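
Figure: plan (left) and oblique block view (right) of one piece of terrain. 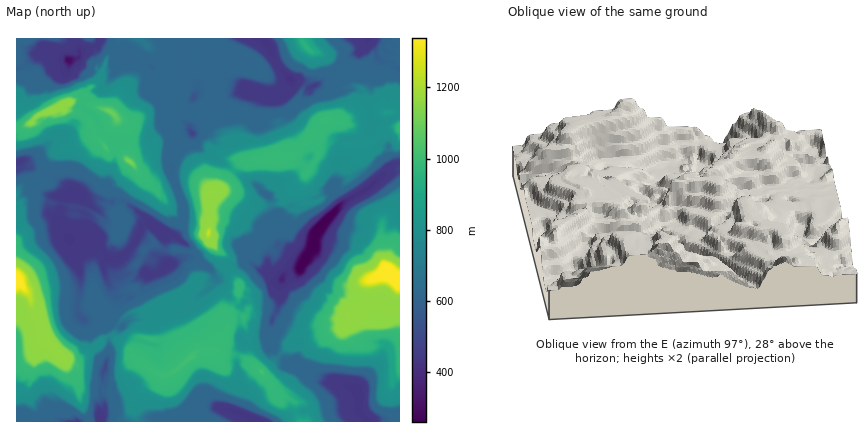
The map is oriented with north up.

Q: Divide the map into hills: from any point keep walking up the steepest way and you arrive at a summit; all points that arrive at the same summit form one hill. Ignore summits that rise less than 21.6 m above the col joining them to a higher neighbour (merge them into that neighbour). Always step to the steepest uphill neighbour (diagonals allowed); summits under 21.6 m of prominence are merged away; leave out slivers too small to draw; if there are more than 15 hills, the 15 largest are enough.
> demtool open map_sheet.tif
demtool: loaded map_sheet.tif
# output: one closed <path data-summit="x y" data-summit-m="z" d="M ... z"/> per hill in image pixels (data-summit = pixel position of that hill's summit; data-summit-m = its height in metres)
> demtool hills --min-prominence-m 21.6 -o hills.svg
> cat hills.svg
<path data-summit="386 268" data-summit-m="1339" d="M400 163l-8 3-26 24-26 15-21 23-7 22-12 18-10 3-7 5-3 8 1 14-3 10-11 22 0 16 19 17 48 20 20 5 5 6 0 18 9 10 32 0z"/><path data-summit="208 232" data-summit-m="1253" d="M372 131l-10 6-16 3-3 6 0 12-8 6 1 18-8 9-10 6-26 8-8 7-8 3-7-19-13-11-56-36-5-5-3-11-12 3-8 14-2 14 14 44-1 16-7 12 10 10-2 8-8 8-8 2-8 8-12 3-8 15-8 7-4 1-4-3-8 2-7 17 3 8 8 5 8-6 6-2 22 3 36-15 2-7 20-16 2-4-3-6 3 1 14-10 18-4-3-7 1-3 6 0 12 5 3 4 2 12 5 7 8 0 6-7 12-3 12-19 7-22 21-23 30-18 23-23-5-12 1-6-2-4-7-7z"/><path data-summit="16 278" data-summit-m="1337" d="M20 161l-3 1 1 6-2 2 0 252 84 0 0-8 5-6-5-20 9-34 0-18-9-15-6-2-10 1-5-4-2-10 4-18-1-16-17-48-14-10 1-12 3-6-9-3-5-5-6-18-9-4z"/><path data-summit="190 358" data-summit-m="1013" d="M216 279l-6 10-16 11-2 7-36 15-22-3-6 2-8 6-8-5-4-8-4 4-12-1-5 3 13 1 9 15 0 18-9 34 0 6 5 12-1 4-4 4 0 4 14 0 8 4 62 0 8-10 10-6 26 2 4-16 6-8-1-26 5-16 14 2 11-4 0-10 11-22 3-10 0-16-11 14-18 3-14 7-10-10z"/><path data-summit="284 158" data-summit-m="984" d="M368 38l-6 13-12 5-4 8-12 9-24 15-10-7-8 0-2 11-10 7-32-9-7 22-5 4-12 5-6 0-10-10-12 14-5 3 4 16 61 41 13 11 7 19 8-3 6-6 12-5 24-8 10-11-1-18 8-6 0-12 3-6 16-3 10-7-5-28 4-10 1-24 6-6 0-4-9-16z"/><path data-summit="64 104" data-summit-m="1161" d="M100 41l-2 5-18 5-1 5-7 4-4 0-14-11-10 0-28 21 0 92 4-1 4 5 6 1 10 7 12 0 14 11 4 7 2 0-4-10-1-28-8-18 7-3 13-13 6-8-2-10 4-6 7-5 8-2 15-19 2-6 5-4-8-3-1-5z"/><path data-summit="262 372" data-summit-m="1024" d="M266 341l-10 3-14-2-5 16 2 20-11 26 2 6 28 12 22 0 8-6 14-5 26-4 31-1 0-12-5-6-20-5-48-20-19-17z"/><path data-summit="112 112" data-summit-m="1098" d="M126 59l-7 5-13 22-6 4-10 3-7 9 0 6 14 10 3 14 12 13 6-4 6 2 24-3 13-12-1-12 4-2-2-10-15-10 4-8 1-18-8-5z"/><path data-summit="130 162" data-summit-m="1126" d="M162 127l-16 14-22 2-6-2-5 5 2 14-6 20-12 14-7 4 0 2 6-2 12 4 16-1 17 13 3-8 13-18 16-8-3-16 2-14 8-14 12-4-2-2-14 2z"/><path data-summit="306 46" data-summit-m="954" d="M368 38l-106 2 7 6 14 26 9 9 8 0 10 7 24-15 12-9 4-8 12-5 6-11z"/><path data-summit="106 148" data-summit-m="1023" d="M86 111l-20 22-7 3 8 18 1 28 3 8 17 9 6-2 14-15 7-26-2-10-13-14-3-14z"/><path data-summit="238 288" data-summit-m="976" d="M248 261l-18 4-12 9-4 0 10 16 14 16 14-7 18-3 11-14-7-3-8-7-6-2z"/><path data-summit="144 250" data-summit-m="602" d="M150 223l-8 3-3 10-9 14-8 6-8 4 3 12 3 4 10-3 24 2 12-9 1-2-3-6 1-20z"/><path data-summit="388 112" data-summit-m="851" d="M382 61l0 9-2 4-5 0 1-11-4 5-1 24-4 16 5 15 10 0 18-9 0-44-4-2-2-6z"/><path data-summit="138 38" data-summit-m="707" d="M162 38l-62 0 0 2 10 7 5 5 1 5 28 6 8 5 6 9 4 1 5-12 0-10z"/>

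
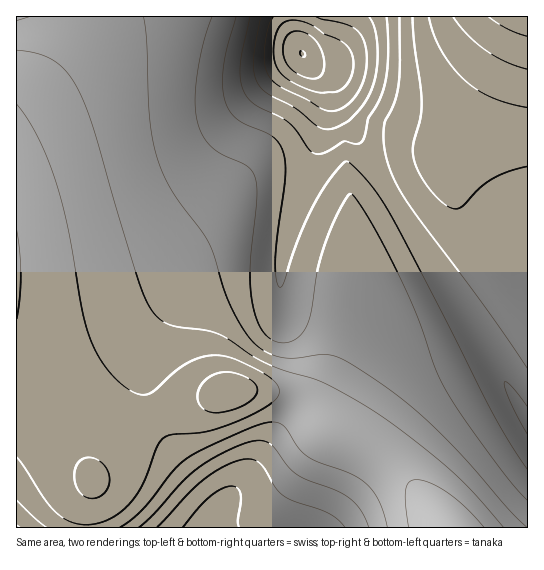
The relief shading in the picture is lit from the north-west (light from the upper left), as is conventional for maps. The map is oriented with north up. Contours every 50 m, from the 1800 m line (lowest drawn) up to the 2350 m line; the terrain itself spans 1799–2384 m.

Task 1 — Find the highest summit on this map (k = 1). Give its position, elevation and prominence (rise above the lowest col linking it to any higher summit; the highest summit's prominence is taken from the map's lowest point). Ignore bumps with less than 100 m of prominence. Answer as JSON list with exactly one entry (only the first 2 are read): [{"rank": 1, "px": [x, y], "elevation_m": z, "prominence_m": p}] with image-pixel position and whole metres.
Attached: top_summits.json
[{"rank": 1, "px": [229, 391], "elevation_m": 2384, "prominence_m": 585}]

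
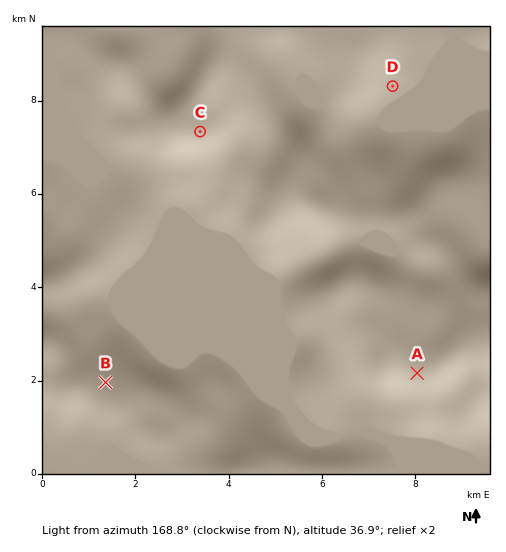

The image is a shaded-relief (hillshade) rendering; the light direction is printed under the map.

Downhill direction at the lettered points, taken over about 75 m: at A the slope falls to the S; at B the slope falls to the NE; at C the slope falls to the SE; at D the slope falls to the SE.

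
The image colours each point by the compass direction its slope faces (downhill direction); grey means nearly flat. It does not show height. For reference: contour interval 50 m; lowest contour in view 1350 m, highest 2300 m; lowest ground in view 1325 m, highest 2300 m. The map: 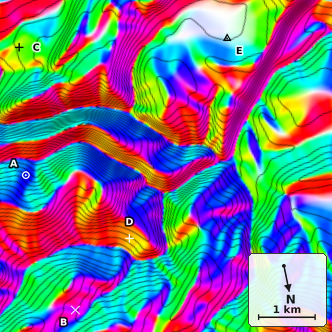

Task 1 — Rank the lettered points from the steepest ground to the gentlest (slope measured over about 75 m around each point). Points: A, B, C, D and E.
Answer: A D B C E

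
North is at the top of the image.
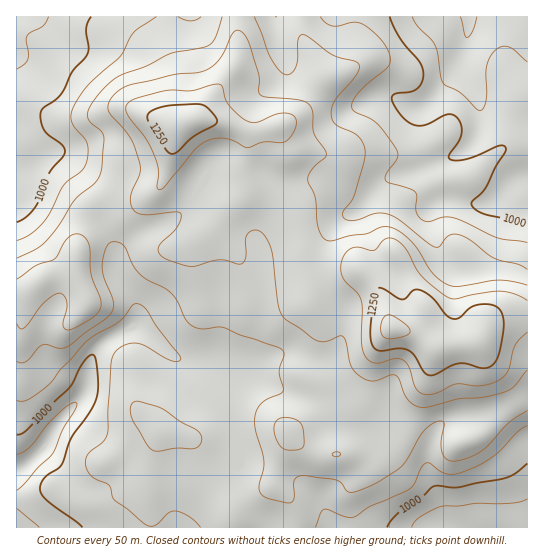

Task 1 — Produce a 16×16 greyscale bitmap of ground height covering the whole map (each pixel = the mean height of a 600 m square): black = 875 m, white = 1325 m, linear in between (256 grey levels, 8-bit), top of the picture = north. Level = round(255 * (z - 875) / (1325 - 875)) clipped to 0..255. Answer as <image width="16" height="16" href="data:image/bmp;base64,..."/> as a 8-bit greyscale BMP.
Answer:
<image width="16" height="16" href="data:image/bmp;base64,Qk02BQAAAAAAADYEAAAoAAAAEAAAABAAAAABAAgAAAAAAAABAAATCwAAEwsAAAABAAAAAAAAAAAAAAEBAQACAgIAAwMDAAQEBAAFBQUABgYGAAcHBwAICAgACQkJAAoKCgALCwsADAwMAA0NDQAODg4ADw8PABAQEAAREREAEhISABMTEwAUFBQAFRUVABYWFgAXFxcAGBgYABkZGQAaGhoAGxsbABwcHAAdHR0AHh4eAB8fHwAgICAAISEhACIiIgAjIyMAJCQkACUlJQAmJiYAJycnACgoKAApKSkAKioqACsrKwAsLCwALS0tAC4uLgAvLy8AMDAwADExMQAyMjIAMzMzADQ0NAA1NTUANjY2ADc3NwA4ODgAOTk5ADo6OgA7OzsAPDw8AD09PQA+Pj4APz8/AEBAQABBQUEAQkJCAENDQwBEREQARUVFAEZGRgBHR0cASEhIAElJSQBKSkoAS0tLAExMTABNTU0ATk5OAE9PTwBQUFAAUVFRAFJSUgBTU1MAVFRUAFVVVQBWVlYAV1dXAFhYWABZWVkAWlpaAFtbWwBcXFwAXV1dAF5eXgBfX18AYGBgAGFhYQBiYmIAY2NjAGRkZABlZWUAZmZmAGdnZwBoaGgAaWlpAGpqagBra2sAbGxsAG1tbQBubm4Ab29vAHBwcABxcXEAcnJyAHNzcwB0dHQAdXV1AHZ2dgB3d3cAeHh4AHl5eQB6enoAe3t7AHx8fAB9fX0Afn5+AH9/fwCAgIAAgYGBAIKCggCDg4MAhISEAIWFhQCGhoYAh4eHAIiIiACJiYkAioqKAIuLiwCMjIwAjY2NAI6OjgCPj48AkJCQAJGRkQCSkpIAk5OTAJSUlACVlZUAlpaWAJeXlwCYmJgAmZmZAJqamgCbm5sAnJycAJ2dnQCenp4An5+fAKCgoAChoaEAoqKiAKOjowCkpKQApaWlAKampgCnp6cAqKioAKmpqQCqqqoAq6urAKysrACtra0Arq6uAK+vrwCwsLAAsbGxALKysgCzs7MAtLS0ALW1tQC2trYAt7e3ALi4uAC5ubkAurq6ALu7uwC8vLwAvb29AL6+vgC/v78AwMDAAMHBwQDCwsIAw8PDAMTExADFxcUAxsbGAMfHxwDIyMgAycnJAMrKygDLy8sAzMzMAM3NzQDOzs4Az8/PANDQ0ADR0dEA0tLSANPT0wDU1NQA1dXVANbW1gDX19cA2NjYANnZ2QDa2toA29vbANzc3ADd3d0A3t7eAN/f3wDg4OAA4eHhAOLi4gDj4+MA5OTkAOXl5QDm5uYA5+fnAOjo6ADp6ekA6urqAOvr6wDs7OwA7e3tAO7u7gDv7+8A8PDwAPHx8QDy8vIA8/PzAPT09AD19fUA9vb2APf39wD4+PgA+fn5APr6+gD7+/sA/Pz8AP39/QD+/v4A////ADFHWGJnaHdyd2dnVjcnJCUxUGJtdHV0fIV+hXxiVEtBKT5jdIB+c3yal5KJe4WCXE0wUnqCeHGAl5GQjI+Ki4FsUEdzcWtsc4WTl5m3vbehgnRTZ2Rqb3eGlaXN3ObkvZmaimBpgYWNm6aq6ena4sqmo5lxfpCSl6StudHMqauqiKKQgJifnZukp7zBqIeEd1mEjJCYoaSgpJmKk3RsW0xAaIaZr5+lq6KXgmtgU0g3O010l76yp7GunYtrV0xJP0JVfqjZ3cW6uZV5YEtLOEA+Tn2qv8S6oZmRbU9BMyo6Lj1WdIeRppp+jH9mSSEiMCk2TF9sbouHdHFoWDIbFiQ="/>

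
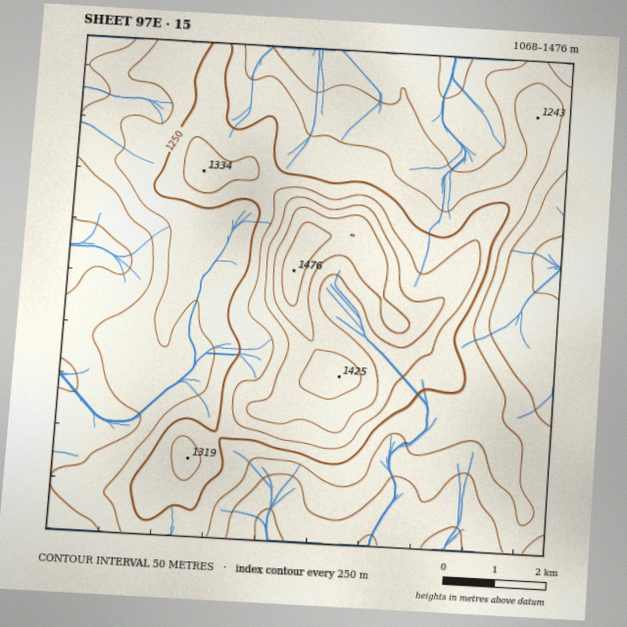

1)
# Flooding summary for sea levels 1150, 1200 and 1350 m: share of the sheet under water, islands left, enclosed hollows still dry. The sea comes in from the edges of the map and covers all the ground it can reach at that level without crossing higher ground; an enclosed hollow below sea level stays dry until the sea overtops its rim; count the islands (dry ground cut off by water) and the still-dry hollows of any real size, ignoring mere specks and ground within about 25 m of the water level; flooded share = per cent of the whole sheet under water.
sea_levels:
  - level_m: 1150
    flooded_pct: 24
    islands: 0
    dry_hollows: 0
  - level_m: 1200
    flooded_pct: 48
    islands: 0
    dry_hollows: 0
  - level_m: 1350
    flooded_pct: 90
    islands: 1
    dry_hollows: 0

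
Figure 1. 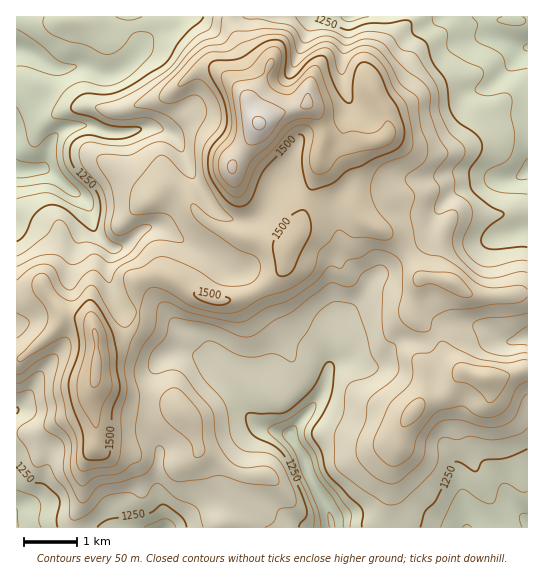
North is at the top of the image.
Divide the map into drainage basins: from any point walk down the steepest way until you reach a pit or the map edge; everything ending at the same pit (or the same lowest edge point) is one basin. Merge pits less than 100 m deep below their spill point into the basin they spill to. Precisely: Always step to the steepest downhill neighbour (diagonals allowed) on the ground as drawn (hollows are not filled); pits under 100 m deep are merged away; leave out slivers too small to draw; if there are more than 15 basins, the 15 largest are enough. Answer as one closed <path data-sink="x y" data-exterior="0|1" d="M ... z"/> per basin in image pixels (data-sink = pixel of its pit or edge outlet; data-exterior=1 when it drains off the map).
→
<path data-sink="17 170" data-exterior="1" d="M230 16l-214 1 1 342 4 0 25-20 11-12 6-11 26 4 4 6 5 15 16-1 11-4 7-6 5-11-2-37 18-7 16 1 22 16 16 7 26 1 25-9 23-20 7-24 9-13 7-27 13-34 2-19 4-12 0-15-6-13-10-11-5 4-24 6-17 10-5-4-7-13 0-7 10-10 9-20-13-5-11-13-12-22z"/><path data-sink="331 523" data-exterior="0" d="M321 151l-4 22-13 34-7 27-9 13-7 24-10 10-13 10-20 8-25 1-22-8-26-17-12 0-16 5-2 7 2 14 0 18-5 11-13 9-23 2 0 42 2 2 29 14 42 4 9 4 10 11 5 11 6 20 26 18 15 7-5 9-6 26-10 16 0 3 160 0 2-14 8-20 3-31 7-20 0-8 5-12 15-19 28-11 9-14 8-8-16-13-13-24-16-11-6-8 4-29 4-8-8-13-20-26-28-18-6-6-4-8-2-24-5-12-10-15z"/><path data-sink="527 47" data-exterior="1" d="M527 16l-296 0 0 9 17 32 11 10 9 2-9 20-10 10 3 14 7 10 19-10 24-6 5-4 10 11 6 13 0 15-3 8 18 6 14 23 3 12 0 16 4 8 6 6 28 18 15 18 14 22 12-2 13 3 18 12 10 4 31 0 22-3z"/><path data-sink="527 523" data-exterior="1" d="M527 369l-33 10-31-7-16 21-21 7-9 6-13 17-5 12 0 8-7 20-3 31-9 25 1 9 147-1z"/><path data-sink="163 527" data-exterior="1" d="M95 379l-4 15 0 8 5 20 0 23-13 24 0 30-10 19-1 9 146 1 11-19 6-26 5-9-15-7-26-18-6-20-5-11-10-11-9-4-36-3-18-5-17-10z"/><path data-sink="17 527" data-exterior="1" d="M71 316l-8 0-6 11-11 12-25 20-5 0 1 169 54 0 2-10 10-19 0-30 13-24 0-23-5-20 0-8 5-16 0-43-3-9-4-6z"/><path data-sink="527 337" data-exterior="1" d="M434 277l-11 0-3 2-7 27 0 9 6 8 16 11 13 24 11 11 19 7 16 3 34-10-1-76-21 3-31 0-10-4-14-11z"/>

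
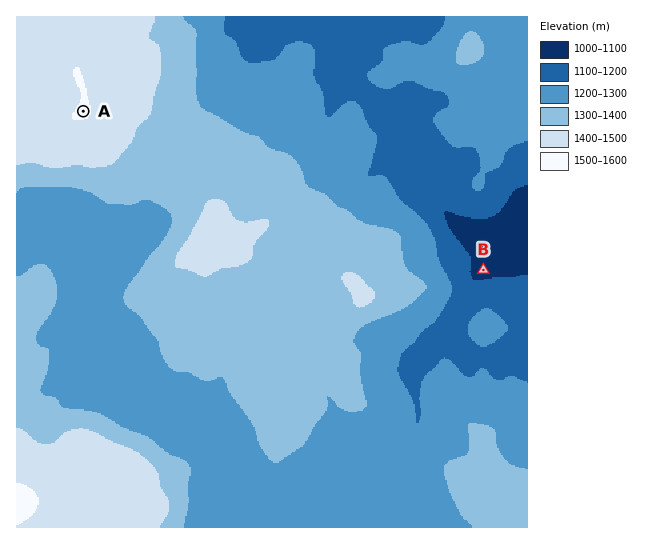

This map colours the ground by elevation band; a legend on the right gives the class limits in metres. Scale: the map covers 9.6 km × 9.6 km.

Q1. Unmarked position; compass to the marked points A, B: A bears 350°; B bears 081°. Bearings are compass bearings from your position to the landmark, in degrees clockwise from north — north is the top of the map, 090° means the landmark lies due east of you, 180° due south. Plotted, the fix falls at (121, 327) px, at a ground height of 1270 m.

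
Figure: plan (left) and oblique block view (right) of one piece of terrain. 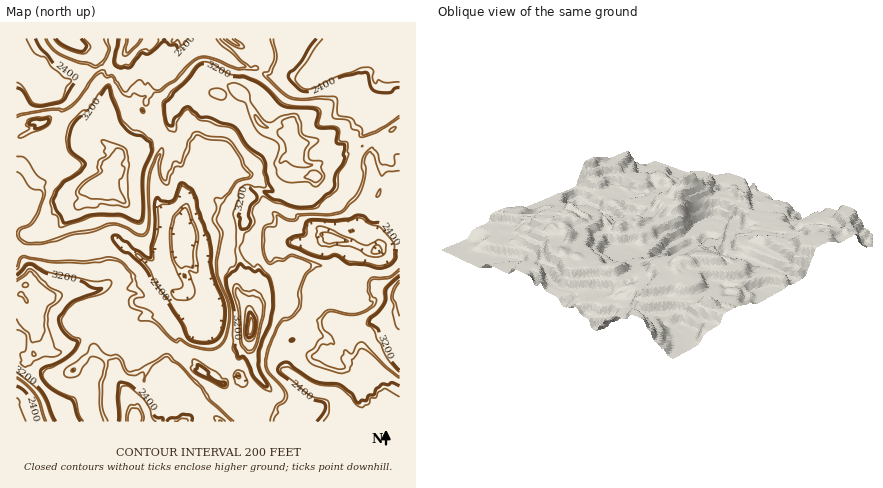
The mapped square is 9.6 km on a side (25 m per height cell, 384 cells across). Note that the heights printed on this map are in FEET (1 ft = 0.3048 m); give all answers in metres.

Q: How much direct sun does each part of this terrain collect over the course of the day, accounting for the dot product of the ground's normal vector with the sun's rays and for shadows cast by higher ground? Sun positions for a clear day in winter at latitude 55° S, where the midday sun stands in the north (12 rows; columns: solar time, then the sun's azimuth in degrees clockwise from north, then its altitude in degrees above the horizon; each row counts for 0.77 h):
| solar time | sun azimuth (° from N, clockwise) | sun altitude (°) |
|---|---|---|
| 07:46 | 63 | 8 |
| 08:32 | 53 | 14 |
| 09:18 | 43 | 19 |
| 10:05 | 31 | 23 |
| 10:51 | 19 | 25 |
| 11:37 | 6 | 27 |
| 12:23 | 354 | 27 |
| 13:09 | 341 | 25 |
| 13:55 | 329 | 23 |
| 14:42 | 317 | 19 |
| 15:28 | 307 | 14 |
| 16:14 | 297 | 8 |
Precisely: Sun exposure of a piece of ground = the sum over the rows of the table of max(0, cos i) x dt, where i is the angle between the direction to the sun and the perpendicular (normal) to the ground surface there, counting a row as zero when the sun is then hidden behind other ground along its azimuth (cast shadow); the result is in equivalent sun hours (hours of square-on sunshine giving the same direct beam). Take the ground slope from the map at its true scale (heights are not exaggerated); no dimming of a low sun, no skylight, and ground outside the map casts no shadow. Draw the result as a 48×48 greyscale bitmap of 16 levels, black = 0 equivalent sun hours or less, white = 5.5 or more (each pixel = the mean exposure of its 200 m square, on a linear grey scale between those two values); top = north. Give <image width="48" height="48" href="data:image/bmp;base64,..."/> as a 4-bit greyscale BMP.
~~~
<image width="48" height="48" href="data:image/bmp;base64,Qk32BAAAAAAAAHYAAAAoAAAAMAAAADAAAAABAAQAAAAAAIAEAAATCwAAEwsAABAAAAAAAAAAAAAAABEREQAiIiIAMzMzAERERABVVVUAZmZmAHd3dwCIiIgAmZmZAKqqqgC7u7sAzMzMAN3d3QDu7u4A////AGZlWIqYqoZGY2MTiIk3iIdXiIZGiIiIiGZmaIqIqIYTV3d2d1N4iIhneIh3d1V4iGZVibqIh4ZDSIiHdTeImIhTeJzYdTJGdzM1rtqIiHQzeIh3ZHd4iHaJitl1QnczNCI6yYmYh3A2eIh2NDNptjerqkEAFndiEhOKeMuYZmQ2Z4djIn2mVIzLgiVmVnd2QkeCJFWYhmQyRWU1i8mDRqp0E2QhFHd1InVGQiN5tTaHQSJIyod0J3djV0JGl2dTNpp1Z0RKczeIhyWImqd1I3Znd5qJdEQlaIh3mZZzSIiIiJqt/tx3RFVniIq6d0JliHdGmd6HiIiIiJzbqbuYY2VWZ3iXiHZ1iDSIi6iJiIiYisiId3mYh2VVd3ZGiIY2h1d3eXiHiIiM7piod2eYiXZSR3eYiIhnh3iHZFeIeImomYmXd2aHjIdlRXnd7u3ad4iHJjNXiIjNqJqId2Zmiph3hoiamIjLhoiId3MRR4hDiMq7h2VWvtmIiXiJmIdHh4iL6piadHi8i6ZGh1RrzKmIh3iIiId4q8m8ms393Ih4m4iId1aKmZqIhmeIiInM7v7e/tuZmYnJuYiWp2fLrM2IiDZ4iIm8z8/rzMzcua2rp4m7h3is3cy5iZeJnN7/6s/+zNzN7/u2J3h2Z4mIuZre7//97bzMmnVEZ3iIiatUh3dndnmJiJiJztqrqrhXeDIiAkVnd3NVZXdndmmHaIeIVGmohkVCRpiIdBABIxISR3ZmVGeIVoZ3VEMAJXdkOM6odRIzIAAjeHVVRWWHVXE1RBAAETMReInIZVQQAAA1iHU0VpmHmncxIAAAEgFniIioZoZDRUWIiEUiV4qKlmYzEAFFNGeIiIiKiIl0ERWIhBJEaHuZdEMSV2Q2dEd3iIdYqYc0VoqIhndDWJrYi2d3iIhDd0aHiIVonJrZh4iIdTczeIic7bd3ZkNneHZ4iGhEm+y+uIiIZEZniIiK23d1dlZ3d4d3d1Zpd4q4mGh3U2VHeIh3RXh4VIyYRollImSJd2RYu5eIVHU2eHd2ZleERsuIdodVV1d2h1N4i7qIdGh1eHdkUziamHiIiIUndniIh3iIieuZqGiGZlQ0RYh3iFaJ2YdHh2V3d5iYmZm92IiFIQElWHVGe9qIiZy4iJciZ6mYiIzbh2N3NWQjd0aaiYvuqdrep5qqeK25iJyYl2VWQhI3hp3KqoiLzbmJzf//zKvKiKiKl3cyJFiIibmc6pmIu5iIi5r//tucmbiXqJlzeIiIeoiv//2YiJmIiJyZrKupyaurmbyIiHZ2aInc////mIiJmcqIiLnJvKzKvtzIiKqHqa3cnf6pmIi9y7iHdomcnMm8qa7cmJmtvu24yordqZmp3od2UzZ53aiJmIjcqZzv/KR4VXiK7+yamXd1M0IRN725mIid3e7rdXdnZGiIib7JiIdTQhE2ZXmrqIip7/tjaIh4h1eIiImYiIZEMhI3iGet7Jm5iHUpuImoiFV4iIiIiIZmU3nJmoeMmau8mYS0aImYiHRoiIiIiA=="/>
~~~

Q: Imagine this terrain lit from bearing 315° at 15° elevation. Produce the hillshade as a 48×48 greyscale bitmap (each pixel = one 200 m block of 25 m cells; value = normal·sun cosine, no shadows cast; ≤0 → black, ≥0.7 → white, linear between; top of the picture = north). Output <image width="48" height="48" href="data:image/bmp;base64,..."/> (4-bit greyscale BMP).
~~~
<image width="48" height="48" href="data:image/bmp;base64,Qk32BAAAAAAAAHYAAAAoAAAAMAAAADAAAAABAAQAAAAAAIAEAAATCwAAEwsAABAAAAAAAAAAAAAAABEREQAiIiIAMzMzAERERABVVVUAZmZmAHd3dwCIiIgAmZmZAKqqqgC7u7sAzMzMAN3d3QDu7u4A////AImZiFQkMgAHplEDdoY4ZVEEVlICVVRWZXmZhzM0IxAGh1QzVldWZVICVWURVTJFZXiZmGNDEhEkZ2VVVlVmZmQARohTVkAEVGZnlnZTEhBFZmZlZmRWdkQxJmd0VWMANVNWZ3djAiA0VWZmVFU1hzQ0VUMiNFUwEkQTRXl1AVITRWZlREUjiEJFVVMhFFVUMBMgABimEGYgAlVXdVZSZSITVEMzEUVVVGQhAAB5QEZjABVXh2ZjRAAyNmVDISVWWIgzMQAWcyVlURNnqqh2IABFZ5l2QQNXaIhTVUADVUVmZViIrO66YAAWdpynYxJXhndBRWVEVmZmZVd2it/tkAAEVmiYZUR3dmVBI1ZmZmZmZVVEVo79wAACVWh2ZVZXdUUwAUVVZmZWZlRDZmz+1QAAFWmneIqWdlZAAAVVVVZmZVRFZmvtyAAAAFjLib38h1ZQAAA1VVRFZkVXZmrMqCAEEEZ5mIvfyFZVERAAJFQjVUNodnmrp2AVMTZmZmiM3GZmVVVDIkMjREQ3dpmqiHIlMDZmZmma/8hWiZh3hUMkNEVFd5rJZ2QmQAVVVmnb//2HiJmHd2VDQ1R4iKvbeGZWYQNVVmes7/+puqmpmXVVJFRpmrurh3mZdzNmaZmb3bypmqmquodFEjNKmsyIdjasuJiqd5mrzWVERWZmd3ZkADJJqryGVSJ3qHisqGRJu2MAACRFVFZCEBFIuqyWNBJSE1RYh3UjephDIAAAEyMwAABIqZmXEgBFEAEUVVVEWM2mZAAAAAIAAAA4mJeIMBASIAAAATQ0ZnrYdjAAAAEgABAHmKmJYjACAAAAAANDZmbLhmQQAAAwAAAFmJuaYDQREAAAABNVVmaduGdBEiIwAAAFiIy6gAMzMhADMAVUVWVr23lzIzIwATAEd2rctkZEVVMAQgJlVXZnvbrJUzIwAyIDZma+2Yl0REEgFQBWVWZWe93NpSIwBSA0VmZr2qiGVVIABTBFNDZmVoy6yDEwBGAFVVZniJl1RXZBAzFFIkRmZVWYu0EyAIIBVVVnZmqXQlZVACBWMlVVZnVWjKM1AHUARVVmdVeZchVlITAnQkVVZ4dmaJdWMEYwJDNWZVVodRNVU0U1VFQ1aKhmZneGVFRAAyI3ZlVnVVViRmmoVYYQR7p2ZlVodmJEEiEldlZ3Q1eXNFa9t7yjJqynZTRnZ3EFMjMkZ2arczFpllVp383uqqvLZTNWeJQCUzRVdmaLuXMSaGZWeni+7d2tlERlebkhRVVVVmVovLpjJmZmZjVpvc3L1Dd3isx1ZmVVRVVXi9ynRWZndjRWacvbyCeYe9/YZmZ3VmVVeL3JZWVoqnVmZYm9mVWYZ779dmeal1RUNXrdqHRGimZlVVZql4h3ZWrvx3eLuVE0EEZ6zLdFZ2ZWVCIiI2q4ZVav/Ih5mGAEIBVWeKplVmZVUzACAAjsl1Z63Zh3ZVIDUQNVVmdmVWZlUhECMAHey3eIeIZndlMkVABGVWZlVYZoUwATMgCevYerdnRKhlI1VSAlZWZlVQ=="/>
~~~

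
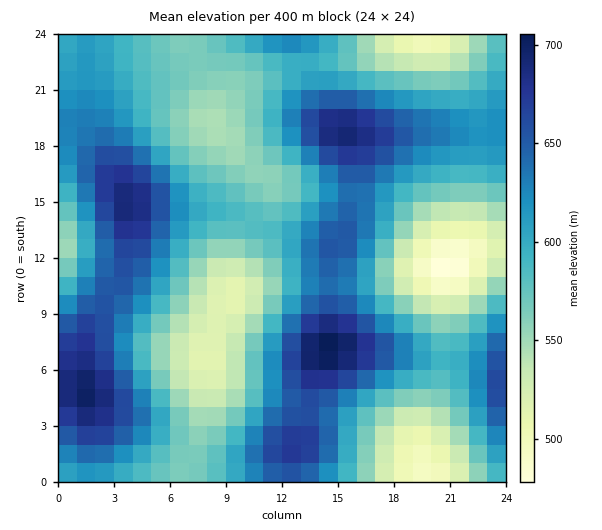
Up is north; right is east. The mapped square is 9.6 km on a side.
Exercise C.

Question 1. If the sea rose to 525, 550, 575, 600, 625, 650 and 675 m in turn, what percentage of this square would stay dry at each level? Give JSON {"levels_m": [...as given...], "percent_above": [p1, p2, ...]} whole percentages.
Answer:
{"levels_m": [525, 550, 575, 600, 625, 650, 675], "percent_above": [91, 82, 66, 48, 32, 18, 6]}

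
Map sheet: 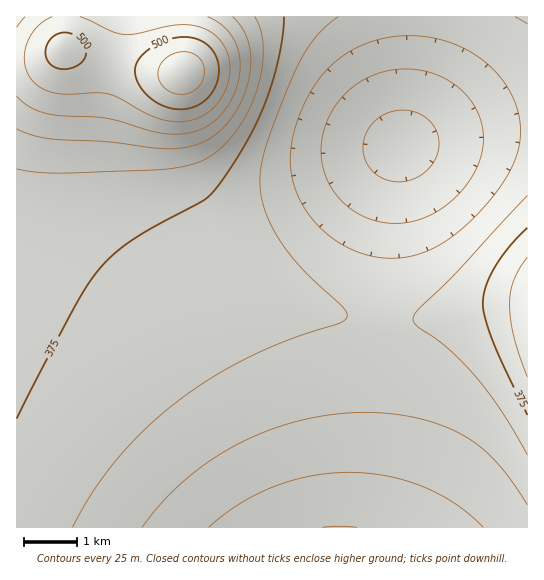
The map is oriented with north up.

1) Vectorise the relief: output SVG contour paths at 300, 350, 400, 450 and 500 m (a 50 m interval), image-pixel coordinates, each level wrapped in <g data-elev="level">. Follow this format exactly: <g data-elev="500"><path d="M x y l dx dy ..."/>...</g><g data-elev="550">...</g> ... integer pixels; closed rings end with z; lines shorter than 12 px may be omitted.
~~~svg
<g data-elev="300"><path d="M209 527l30-23 35-17 37-11 38-4 38 4 36 11 32 17 15 11 13 12"/><path d="M391 223l-16-2-14-6-14-9-11-12-8-13-5-15-2-15 2-16 5-16 8-14 10-12 13-11 15-7 16-5 17-1 16 2 14 4 13 6 11 9 10 11 7 12 4 12 1 13-1 13-4 15-8 13-10 14-13 11-13 9-13 6-15 4z"/></g><g data-elev="350"><path d="M73 527l19-34 25-34 29-31 32-27 35-24 36-20 42-18 48-16 8-5 0-5-4-6-40-37-23-29-15-30-4-14-1-14 1-17 5-21 29-75 10-17 9-14 11-11 13-11"/><path d="M527 196l-72 78-37 36-5 9 2 4 3 4 19 12 16 14 24 25 25 34 25 43"/><path d="M515 17l12 7"/></g><g data-elev="400"><path d="M527 257l-8 12-5 12-4 12 0 12 4 32 13 40"/><path d="M17 169l18 3 22 1 101-3 31-5 21-9 15-11 13-16 11-19 8-20 5-21 1-20-2-18-6-14"/></g><g data-elev="450"><path d="M17 96l14 12 20 6 55 4 44 13 17 3 18 0 16-5 14-9 13-14 8-17 4-20-1-18-6-14-11-12-14-8"/><path d="M25 17l-8 10"/></g><g data-elev="500"><path d="M173 109l13 0 13-5 11-9 7-12 2-13-3-13-7-11-12-7-16-2-19 5-17 11-9 12-1 6 1 7 8 13 13 12z"/><path d="M59 69l8 0 8-2 7-5 3-5 1-7-3-7-5-6-7-3-8-1-6 1-7 5-3 7-1 8 2 7 5 5z"/></g>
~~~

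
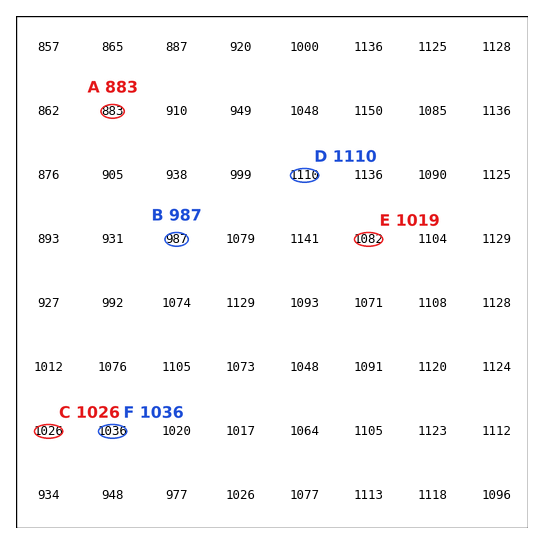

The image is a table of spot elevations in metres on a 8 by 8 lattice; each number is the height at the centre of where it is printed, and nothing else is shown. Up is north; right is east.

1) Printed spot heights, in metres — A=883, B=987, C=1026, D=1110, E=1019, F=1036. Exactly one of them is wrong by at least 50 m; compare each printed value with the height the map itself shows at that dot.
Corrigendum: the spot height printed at E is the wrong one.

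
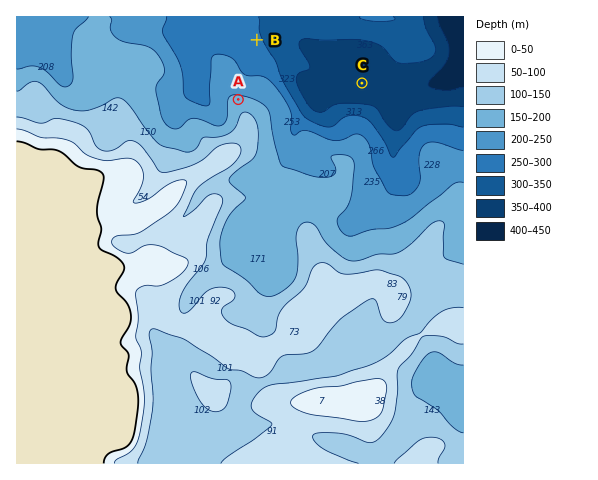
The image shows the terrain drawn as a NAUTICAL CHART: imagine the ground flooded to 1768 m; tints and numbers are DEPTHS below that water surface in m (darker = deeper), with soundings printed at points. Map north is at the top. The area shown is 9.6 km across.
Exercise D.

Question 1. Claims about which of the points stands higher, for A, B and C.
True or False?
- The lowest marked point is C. True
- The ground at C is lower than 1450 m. True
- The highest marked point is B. False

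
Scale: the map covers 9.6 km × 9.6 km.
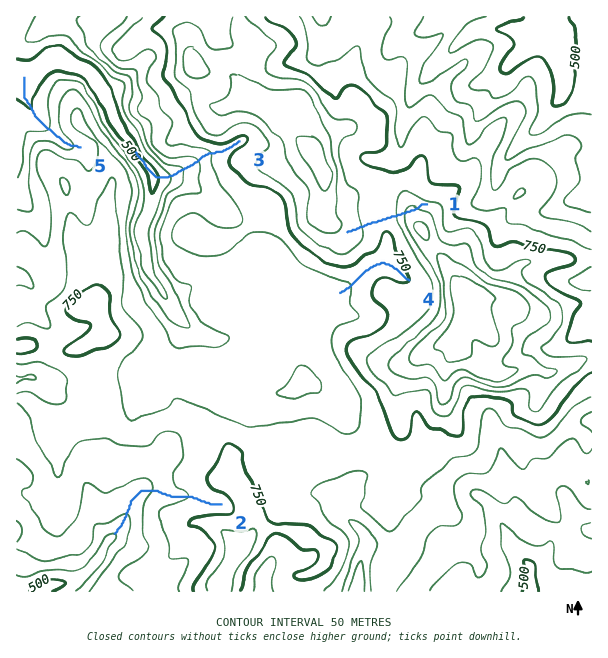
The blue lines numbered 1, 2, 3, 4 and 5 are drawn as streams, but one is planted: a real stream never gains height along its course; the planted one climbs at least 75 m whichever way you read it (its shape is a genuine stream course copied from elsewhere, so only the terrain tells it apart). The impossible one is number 1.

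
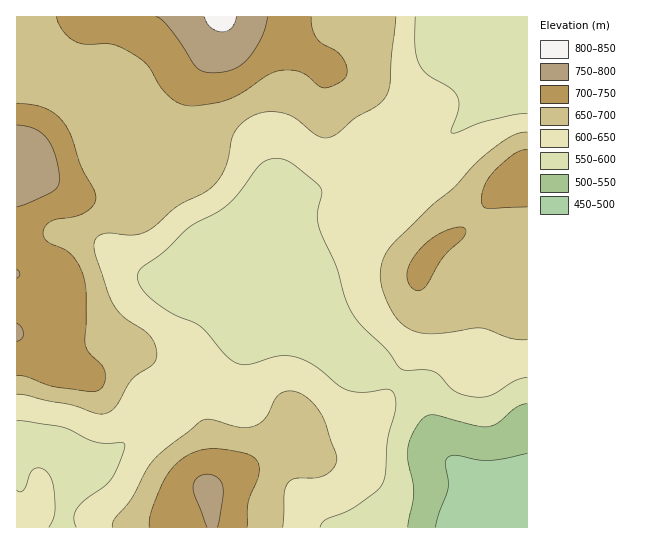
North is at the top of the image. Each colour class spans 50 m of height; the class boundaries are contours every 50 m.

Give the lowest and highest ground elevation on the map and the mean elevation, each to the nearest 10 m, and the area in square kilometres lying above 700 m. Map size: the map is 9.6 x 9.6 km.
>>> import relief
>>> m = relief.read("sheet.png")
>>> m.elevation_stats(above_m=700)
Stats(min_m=480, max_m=810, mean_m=640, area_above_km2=15.5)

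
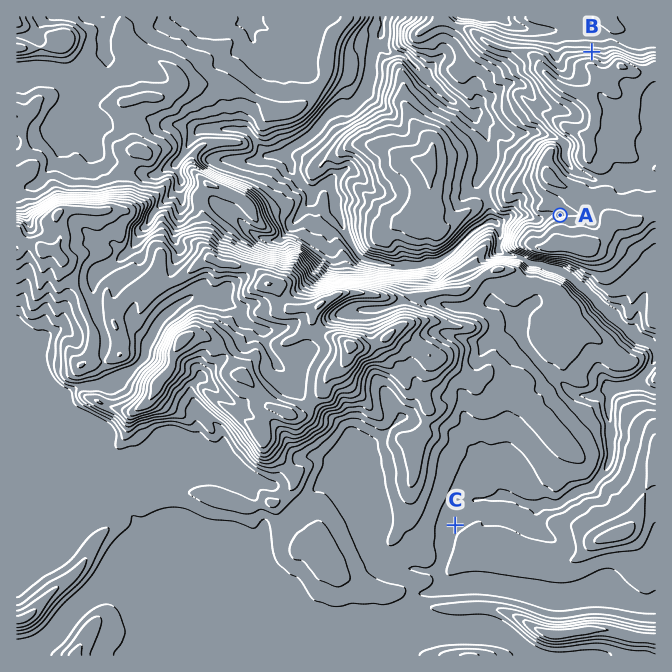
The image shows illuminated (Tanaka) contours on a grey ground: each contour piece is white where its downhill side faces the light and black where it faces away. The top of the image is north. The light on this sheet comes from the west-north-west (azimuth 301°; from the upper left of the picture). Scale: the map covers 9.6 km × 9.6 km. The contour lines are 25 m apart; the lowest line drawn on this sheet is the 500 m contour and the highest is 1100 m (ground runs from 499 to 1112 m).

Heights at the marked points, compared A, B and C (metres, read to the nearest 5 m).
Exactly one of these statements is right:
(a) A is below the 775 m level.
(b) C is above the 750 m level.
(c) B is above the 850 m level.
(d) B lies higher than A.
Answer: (b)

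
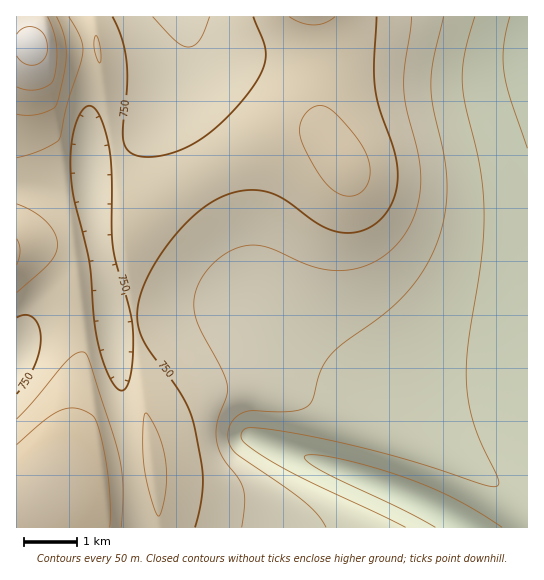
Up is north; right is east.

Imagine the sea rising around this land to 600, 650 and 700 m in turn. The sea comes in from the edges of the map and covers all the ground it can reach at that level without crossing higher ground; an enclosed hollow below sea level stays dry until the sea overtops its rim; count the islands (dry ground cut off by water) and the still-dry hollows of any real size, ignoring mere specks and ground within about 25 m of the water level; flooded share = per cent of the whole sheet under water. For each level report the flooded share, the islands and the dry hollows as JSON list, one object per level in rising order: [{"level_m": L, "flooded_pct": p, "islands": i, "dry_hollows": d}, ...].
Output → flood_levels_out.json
[{"level_m": 600, "flooded_pct": 15, "islands": 0, "dry_hollows": 0}, {"level_m": 650, "flooded_pct": 30, "islands": 0, "dry_hollows": 0}, {"level_m": 700, "flooded_pct": 43, "islands": 0, "dry_hollows": 0}]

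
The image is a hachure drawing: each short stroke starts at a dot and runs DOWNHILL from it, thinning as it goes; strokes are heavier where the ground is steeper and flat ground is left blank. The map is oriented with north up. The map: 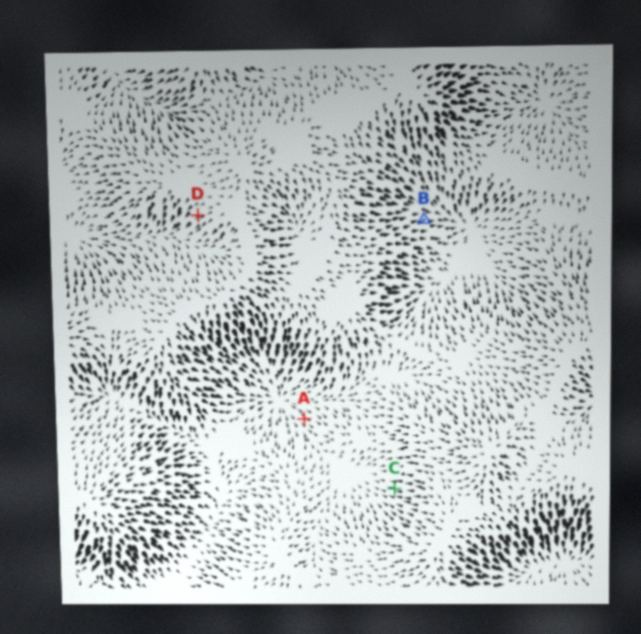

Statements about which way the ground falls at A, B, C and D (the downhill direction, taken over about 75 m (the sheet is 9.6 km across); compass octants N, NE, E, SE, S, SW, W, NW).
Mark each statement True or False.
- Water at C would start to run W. True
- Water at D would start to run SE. False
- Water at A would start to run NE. False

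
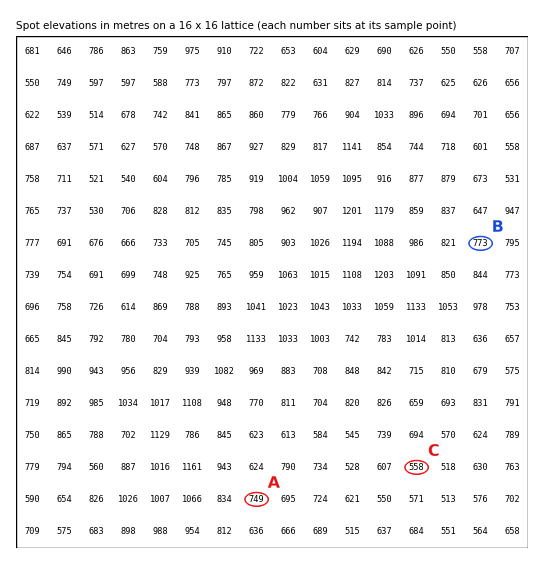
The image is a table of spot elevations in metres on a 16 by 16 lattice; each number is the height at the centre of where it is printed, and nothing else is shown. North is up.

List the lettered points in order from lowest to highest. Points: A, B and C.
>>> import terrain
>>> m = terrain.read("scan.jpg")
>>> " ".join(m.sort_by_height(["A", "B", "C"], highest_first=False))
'C A B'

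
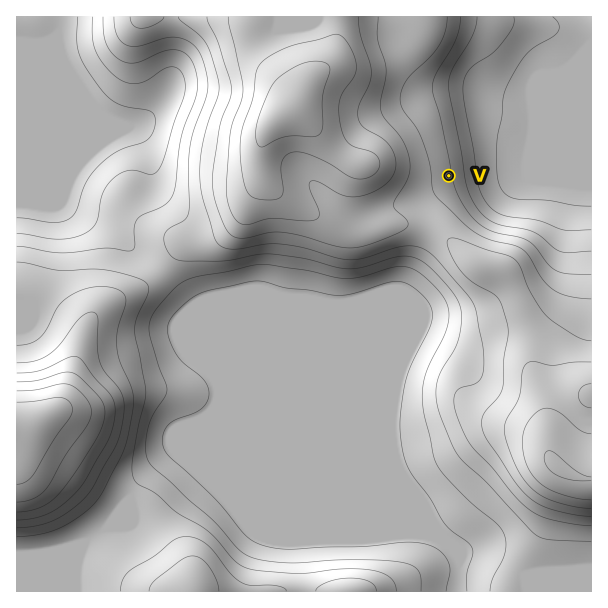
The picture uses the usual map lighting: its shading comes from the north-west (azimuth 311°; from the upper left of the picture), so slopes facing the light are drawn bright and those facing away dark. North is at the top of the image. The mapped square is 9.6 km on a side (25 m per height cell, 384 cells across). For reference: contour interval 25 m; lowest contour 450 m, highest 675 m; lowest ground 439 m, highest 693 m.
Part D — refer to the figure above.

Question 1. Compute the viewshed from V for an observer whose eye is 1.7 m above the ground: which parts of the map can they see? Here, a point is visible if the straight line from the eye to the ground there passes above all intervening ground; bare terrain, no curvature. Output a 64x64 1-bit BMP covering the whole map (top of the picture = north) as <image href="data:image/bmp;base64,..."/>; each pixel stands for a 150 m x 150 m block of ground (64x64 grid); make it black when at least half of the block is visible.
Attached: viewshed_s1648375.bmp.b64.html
<image width="64" height="64" href="data:image/bmp;base64,Qk0+AgAAAAAAAD4AAAAoAAAAQAAAAEAAAAABAAEAAAAAAAACAAATCwAAEwsAAAIAAAAAAAAA////AAAAAAAAAAAAAAAAAAAAAAAAAAAAAAAAAAAAAAAAAAAAAAAAAAAAAAAAAAAAAAAAAAAAAAAAAAAAAAAAAAAAAAAAAAAAAAAAAAAAAAAAAAAAAAAAAAAAAAAAAAAAAAAAAAAAAAAAAAAAAAAAAAAAAAAAAAAAAAAAAAAAAAAAAAAAAAAAAAAAAAAAAAAAAAAAAAAAAAAAAAAAAAAAAAAAAAAAAAAAAAAAAAAAAAAAAAAAAAAAAAAAAAAAAAAAAAAAAAAAAAAAAAAAAAAAAAAAAAAAAAAAAAAAAAAAAAAAAAAAAAAAAAAAAAAAAAAAAAAAAAAAAAAAAAAAAAAAAAAAAAAAAAABAAAAAAAAAAEAAAAAAAAAAwAAAAAAAAADAAAAAAAAAAcAAAAAAAAABwAAAAAAAD8PAAAAAAAAf48AAAAAAAD//wAAAAAAAP//AAAAAAAB//8AAAAAAAP//wAAAAAAAf//AAAAAAABz/8AAAAAAAGP/wAAAAAAcY//AAAAAAB5j/8AAAAAAHGf/wAAAAAAMR//AAAAAAABH/8AAAAAAAMf/wAAAAAAAR//AAAAAAAAH/8AAAAAAAAf/wAAAAAAAD//AAAAAD4D//8AAAAAH5///wAAAAAP////AAAAAAIf//8AAAAAAB///wAAAAACD///AAAAAAYD//8AAAAABwH//Q=="/>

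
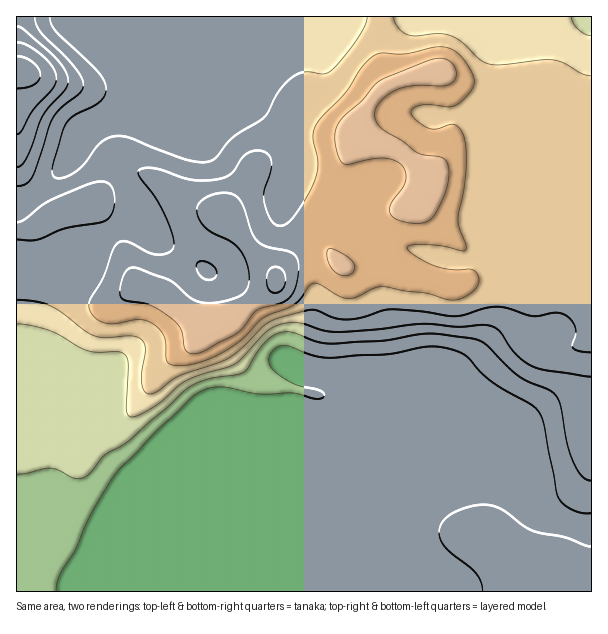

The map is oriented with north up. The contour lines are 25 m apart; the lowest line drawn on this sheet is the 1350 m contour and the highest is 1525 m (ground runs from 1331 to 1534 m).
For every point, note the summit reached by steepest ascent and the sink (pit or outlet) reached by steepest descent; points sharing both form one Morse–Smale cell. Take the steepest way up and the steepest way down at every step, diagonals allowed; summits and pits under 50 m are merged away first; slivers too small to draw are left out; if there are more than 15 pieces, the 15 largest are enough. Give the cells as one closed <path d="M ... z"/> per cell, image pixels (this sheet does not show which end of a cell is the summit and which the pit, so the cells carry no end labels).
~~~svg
<path d="M591 16l-289 0-9 12-30 15-21 18-15 5-57 6-8 2-4 4 3 25-9 0-41 13-27 14-22 38-27 26-19 9 0 67 16 1 10-2-8 13-4 38-10 46 19 6 32 14 12 4 3 5 2 30 12 25 16 18 48 38 34 0 9 4 54 1 23 3 6 4-2-36 4-24-4-8-2-10 20-73 62 11 39-16 12-2 21 0 5 3 3 12 1 61 7-64 24-19 19-24 11-21 2-17 0-31 24-65 0-9-7-21-3-33 40-30 12-15 10-24 4-33z"/><path d="M591 31l-3 32-10 24-12 15-40 30 2 24 8 30 0 9-24 65 0 31-2 17-5 12-25 33-24 19-6 63-2-60-3-12-5-3-21 0-39 12-12 6-62-11-20 73 2 10 4 8-4 24 2 36-6-4-23-3-54-1-9-4-34 0-48-38-16-18-9-16-5-18-1-24-46-20-19-6 10-46 4-38 6-12-23 1-1 320 575 1z"/><path d="M300 16l-283 0-1 185 5 1 14-8 27-26 22-38 27-14 41-13 9 0-3-25 4-4 8-2 57-6 15-5 21-18 30-15 7-7z"/>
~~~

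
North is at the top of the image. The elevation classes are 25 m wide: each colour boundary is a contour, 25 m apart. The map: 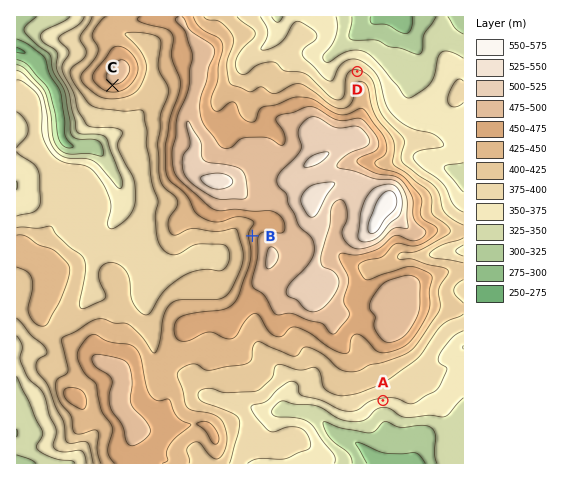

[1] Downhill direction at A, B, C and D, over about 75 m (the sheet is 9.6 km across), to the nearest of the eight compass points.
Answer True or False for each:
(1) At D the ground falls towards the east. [False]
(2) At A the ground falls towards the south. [True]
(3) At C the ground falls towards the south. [True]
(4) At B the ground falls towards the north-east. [False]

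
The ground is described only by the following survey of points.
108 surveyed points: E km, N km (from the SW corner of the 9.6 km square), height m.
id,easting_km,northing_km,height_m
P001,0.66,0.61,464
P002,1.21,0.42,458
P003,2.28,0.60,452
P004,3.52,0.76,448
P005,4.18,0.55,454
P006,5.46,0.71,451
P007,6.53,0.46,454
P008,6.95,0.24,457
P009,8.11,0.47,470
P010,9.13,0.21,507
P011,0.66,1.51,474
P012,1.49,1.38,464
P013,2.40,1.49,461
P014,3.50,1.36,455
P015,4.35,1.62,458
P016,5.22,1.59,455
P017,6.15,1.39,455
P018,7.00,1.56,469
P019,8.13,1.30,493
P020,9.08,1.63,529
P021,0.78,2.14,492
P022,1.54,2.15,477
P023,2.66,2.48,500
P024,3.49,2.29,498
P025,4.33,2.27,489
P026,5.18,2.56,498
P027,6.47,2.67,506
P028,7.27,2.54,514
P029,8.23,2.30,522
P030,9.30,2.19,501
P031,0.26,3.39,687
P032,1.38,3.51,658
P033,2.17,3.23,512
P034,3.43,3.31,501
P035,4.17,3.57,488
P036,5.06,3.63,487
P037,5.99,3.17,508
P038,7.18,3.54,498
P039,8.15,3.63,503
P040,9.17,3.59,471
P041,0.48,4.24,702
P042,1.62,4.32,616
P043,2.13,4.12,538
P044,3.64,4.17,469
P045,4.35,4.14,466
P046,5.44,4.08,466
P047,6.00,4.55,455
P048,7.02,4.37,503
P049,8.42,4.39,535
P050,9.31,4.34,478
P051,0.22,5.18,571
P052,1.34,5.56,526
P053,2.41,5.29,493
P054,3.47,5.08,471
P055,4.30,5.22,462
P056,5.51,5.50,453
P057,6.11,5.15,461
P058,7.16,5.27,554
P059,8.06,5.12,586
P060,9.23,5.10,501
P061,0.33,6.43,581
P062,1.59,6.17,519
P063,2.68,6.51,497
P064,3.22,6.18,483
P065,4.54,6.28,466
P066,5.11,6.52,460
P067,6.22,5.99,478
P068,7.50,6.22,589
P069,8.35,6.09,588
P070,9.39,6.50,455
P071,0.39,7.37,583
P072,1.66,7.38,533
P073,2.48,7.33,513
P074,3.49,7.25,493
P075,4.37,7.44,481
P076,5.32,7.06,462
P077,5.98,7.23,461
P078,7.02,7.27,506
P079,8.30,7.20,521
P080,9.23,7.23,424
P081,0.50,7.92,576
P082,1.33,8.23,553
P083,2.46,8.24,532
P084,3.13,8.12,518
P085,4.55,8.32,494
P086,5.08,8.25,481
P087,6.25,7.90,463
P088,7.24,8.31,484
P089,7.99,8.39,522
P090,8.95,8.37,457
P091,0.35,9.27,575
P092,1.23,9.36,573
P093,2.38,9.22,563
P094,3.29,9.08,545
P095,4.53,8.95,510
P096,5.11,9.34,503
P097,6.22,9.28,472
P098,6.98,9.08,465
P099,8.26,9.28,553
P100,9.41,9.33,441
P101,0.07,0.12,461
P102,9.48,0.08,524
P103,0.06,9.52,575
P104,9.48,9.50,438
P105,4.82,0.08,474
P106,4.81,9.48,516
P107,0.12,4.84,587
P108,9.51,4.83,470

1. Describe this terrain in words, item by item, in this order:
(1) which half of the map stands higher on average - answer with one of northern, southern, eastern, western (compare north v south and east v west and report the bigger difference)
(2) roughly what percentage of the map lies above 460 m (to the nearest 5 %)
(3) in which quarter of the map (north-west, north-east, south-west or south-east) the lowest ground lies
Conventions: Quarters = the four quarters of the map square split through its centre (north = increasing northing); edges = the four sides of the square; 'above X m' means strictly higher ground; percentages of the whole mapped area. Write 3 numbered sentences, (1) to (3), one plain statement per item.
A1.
(1) Taken as a whole, the western half is higher than the eastern.
(2) Ground above 460 m makes up about 85 % of the sheet.
(3) The lowest point lies in the north-east quarter of the map.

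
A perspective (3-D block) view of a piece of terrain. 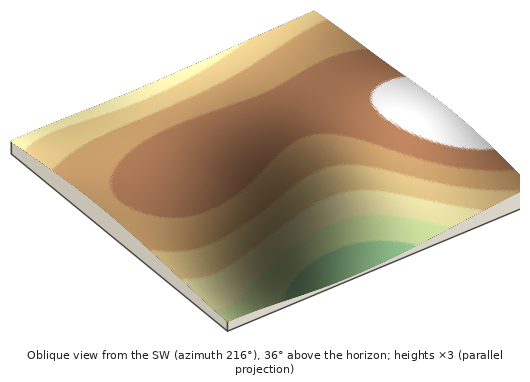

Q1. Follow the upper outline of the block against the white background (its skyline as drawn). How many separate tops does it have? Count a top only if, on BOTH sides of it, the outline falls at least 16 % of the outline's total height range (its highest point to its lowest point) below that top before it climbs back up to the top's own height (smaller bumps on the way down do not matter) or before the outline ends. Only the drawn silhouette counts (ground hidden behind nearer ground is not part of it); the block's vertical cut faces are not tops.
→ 1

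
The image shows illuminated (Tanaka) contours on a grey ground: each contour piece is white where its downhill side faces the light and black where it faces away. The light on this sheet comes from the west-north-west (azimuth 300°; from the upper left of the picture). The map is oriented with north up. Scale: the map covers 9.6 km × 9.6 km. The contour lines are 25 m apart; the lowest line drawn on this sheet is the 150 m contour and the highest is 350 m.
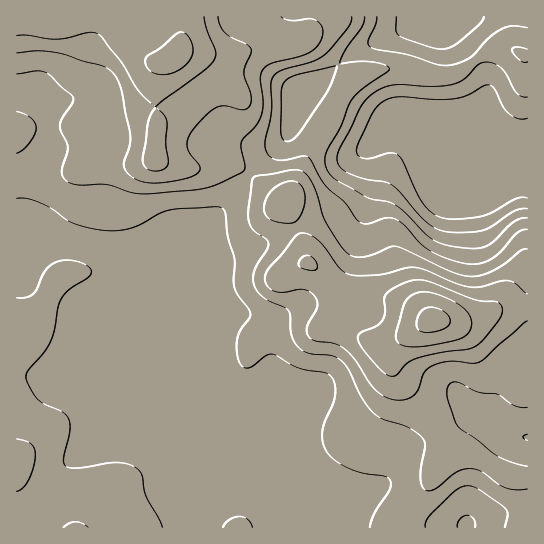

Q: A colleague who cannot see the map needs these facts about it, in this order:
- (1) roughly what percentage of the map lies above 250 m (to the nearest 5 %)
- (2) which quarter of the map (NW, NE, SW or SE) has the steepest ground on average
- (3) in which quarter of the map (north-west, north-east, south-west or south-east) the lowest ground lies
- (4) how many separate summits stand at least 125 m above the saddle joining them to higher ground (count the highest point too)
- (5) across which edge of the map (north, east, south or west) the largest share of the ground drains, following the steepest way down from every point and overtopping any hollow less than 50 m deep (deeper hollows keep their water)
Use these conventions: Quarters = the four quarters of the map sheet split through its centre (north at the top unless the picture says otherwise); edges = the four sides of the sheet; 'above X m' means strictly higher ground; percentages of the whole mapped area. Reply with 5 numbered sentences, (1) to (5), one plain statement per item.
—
(1) About 30 % of the map lies above 250 m.
(2) The steepest ground, on average, is in the north-east quarter.
(3) Look to the north-east quarter for the lowest ground.
(4) Counting only tops that stand 125 m proud, the map has 1 summit.
(5) Drainage is mainly to the south: more ground falls towards that edge than towards any other.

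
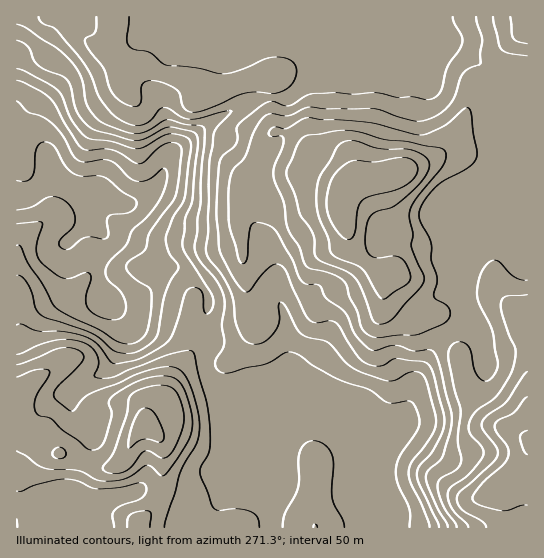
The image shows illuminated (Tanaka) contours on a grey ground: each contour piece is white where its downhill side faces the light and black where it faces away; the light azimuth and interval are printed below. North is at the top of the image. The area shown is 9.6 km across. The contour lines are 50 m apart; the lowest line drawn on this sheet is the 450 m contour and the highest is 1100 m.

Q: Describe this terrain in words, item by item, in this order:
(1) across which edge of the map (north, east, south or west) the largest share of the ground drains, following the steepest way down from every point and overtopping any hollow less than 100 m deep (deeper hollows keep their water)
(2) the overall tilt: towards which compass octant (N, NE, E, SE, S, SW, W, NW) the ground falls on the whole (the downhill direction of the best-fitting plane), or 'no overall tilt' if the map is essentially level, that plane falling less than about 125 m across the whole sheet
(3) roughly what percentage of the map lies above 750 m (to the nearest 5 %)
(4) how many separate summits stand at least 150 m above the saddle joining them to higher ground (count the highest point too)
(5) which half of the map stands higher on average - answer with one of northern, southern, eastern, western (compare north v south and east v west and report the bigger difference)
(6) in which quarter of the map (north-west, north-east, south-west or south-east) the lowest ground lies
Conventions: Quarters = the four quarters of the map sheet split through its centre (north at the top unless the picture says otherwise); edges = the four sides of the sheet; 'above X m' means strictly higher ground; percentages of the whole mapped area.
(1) The largest share of the runoff leaves by the western edge.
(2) The general tilt is down to the west (the land rises towards the east).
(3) Roughly 60 % of the ground is higher than 750 m.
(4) Counting only tops that stand 150 m proud, the map has 3 summits.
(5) The eastern half stands higher on average than the western half.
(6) The lowest ground is in the north-west quarter.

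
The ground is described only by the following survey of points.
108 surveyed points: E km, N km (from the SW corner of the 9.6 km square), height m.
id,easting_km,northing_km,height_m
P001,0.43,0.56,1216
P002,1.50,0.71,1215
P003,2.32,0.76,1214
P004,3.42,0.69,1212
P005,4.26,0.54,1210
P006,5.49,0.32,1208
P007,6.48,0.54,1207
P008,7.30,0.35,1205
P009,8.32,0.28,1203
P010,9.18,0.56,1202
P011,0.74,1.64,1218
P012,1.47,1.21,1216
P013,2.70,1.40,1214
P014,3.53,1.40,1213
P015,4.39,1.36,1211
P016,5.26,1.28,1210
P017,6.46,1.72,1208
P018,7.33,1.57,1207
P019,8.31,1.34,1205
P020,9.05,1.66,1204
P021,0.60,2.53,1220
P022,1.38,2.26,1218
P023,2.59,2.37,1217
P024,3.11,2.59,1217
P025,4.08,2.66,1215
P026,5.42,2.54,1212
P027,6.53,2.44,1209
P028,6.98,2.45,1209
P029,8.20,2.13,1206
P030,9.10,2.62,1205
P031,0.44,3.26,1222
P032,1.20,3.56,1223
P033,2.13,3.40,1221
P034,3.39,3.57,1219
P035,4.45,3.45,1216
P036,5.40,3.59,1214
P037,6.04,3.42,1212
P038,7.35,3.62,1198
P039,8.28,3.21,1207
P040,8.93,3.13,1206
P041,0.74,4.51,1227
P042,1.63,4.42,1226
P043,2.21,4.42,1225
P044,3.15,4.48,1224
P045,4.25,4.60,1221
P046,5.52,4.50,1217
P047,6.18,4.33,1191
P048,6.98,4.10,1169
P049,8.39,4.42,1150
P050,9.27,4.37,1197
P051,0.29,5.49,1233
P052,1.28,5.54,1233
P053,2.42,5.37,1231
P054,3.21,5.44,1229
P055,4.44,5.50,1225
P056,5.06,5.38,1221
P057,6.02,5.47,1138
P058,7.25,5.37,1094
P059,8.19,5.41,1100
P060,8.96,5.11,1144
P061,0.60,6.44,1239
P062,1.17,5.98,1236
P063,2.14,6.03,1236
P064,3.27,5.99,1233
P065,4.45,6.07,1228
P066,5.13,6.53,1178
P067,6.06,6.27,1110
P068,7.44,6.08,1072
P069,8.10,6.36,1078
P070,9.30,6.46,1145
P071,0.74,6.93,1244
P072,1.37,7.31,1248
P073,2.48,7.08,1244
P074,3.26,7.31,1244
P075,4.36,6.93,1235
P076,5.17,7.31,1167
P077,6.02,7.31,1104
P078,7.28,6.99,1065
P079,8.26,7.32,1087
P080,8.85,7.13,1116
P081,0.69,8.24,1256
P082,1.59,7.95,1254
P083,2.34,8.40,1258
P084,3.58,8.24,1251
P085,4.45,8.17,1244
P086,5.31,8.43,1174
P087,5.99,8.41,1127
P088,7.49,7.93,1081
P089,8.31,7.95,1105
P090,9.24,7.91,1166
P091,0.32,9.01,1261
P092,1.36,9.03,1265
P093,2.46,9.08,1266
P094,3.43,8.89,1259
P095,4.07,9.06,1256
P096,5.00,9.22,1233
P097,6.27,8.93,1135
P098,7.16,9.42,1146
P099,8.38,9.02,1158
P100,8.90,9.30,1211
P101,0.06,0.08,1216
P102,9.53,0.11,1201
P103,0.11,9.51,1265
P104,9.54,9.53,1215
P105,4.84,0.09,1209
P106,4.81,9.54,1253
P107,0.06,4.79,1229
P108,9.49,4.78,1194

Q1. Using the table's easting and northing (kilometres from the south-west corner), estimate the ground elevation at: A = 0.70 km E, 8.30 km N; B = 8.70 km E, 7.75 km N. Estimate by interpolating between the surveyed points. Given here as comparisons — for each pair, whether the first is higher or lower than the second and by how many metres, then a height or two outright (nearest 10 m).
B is lower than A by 140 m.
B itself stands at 1120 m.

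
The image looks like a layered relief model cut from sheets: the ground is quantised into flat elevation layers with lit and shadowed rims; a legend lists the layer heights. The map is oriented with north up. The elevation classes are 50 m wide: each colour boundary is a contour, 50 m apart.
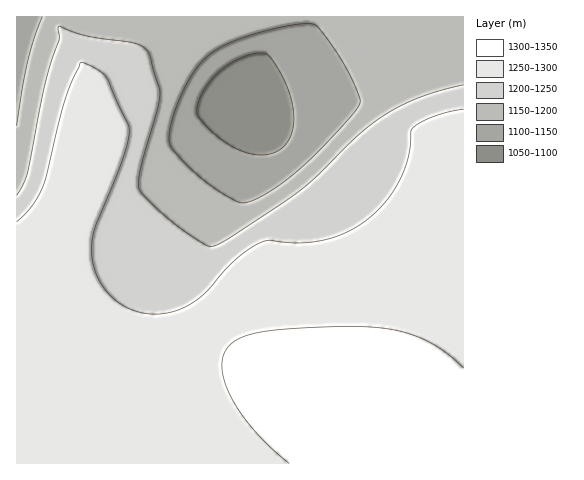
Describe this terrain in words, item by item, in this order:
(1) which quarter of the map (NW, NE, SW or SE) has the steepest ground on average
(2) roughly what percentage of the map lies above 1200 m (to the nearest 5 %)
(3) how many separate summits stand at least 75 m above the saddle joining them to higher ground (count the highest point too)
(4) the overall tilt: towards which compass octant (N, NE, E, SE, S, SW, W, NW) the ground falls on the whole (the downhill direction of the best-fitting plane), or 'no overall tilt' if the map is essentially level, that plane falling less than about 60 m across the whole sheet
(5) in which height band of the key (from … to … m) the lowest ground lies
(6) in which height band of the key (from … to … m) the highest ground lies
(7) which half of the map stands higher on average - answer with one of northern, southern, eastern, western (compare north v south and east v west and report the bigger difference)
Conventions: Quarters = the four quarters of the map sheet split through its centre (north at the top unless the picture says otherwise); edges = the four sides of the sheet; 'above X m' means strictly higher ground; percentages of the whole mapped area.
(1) The north-west quarter is the steepest part of the map.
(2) Roughly 70 % of the ground is higher than 1200 m.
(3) There is 1 summit with 75 m or more of prominence.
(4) Overall the map slopes down towards the north.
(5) Between 1050 and 1100 m: that is the band holding the lowest ground.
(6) The highest ground lies in the 1300–1350 m band.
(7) On average the southern half of the map is the higher ground.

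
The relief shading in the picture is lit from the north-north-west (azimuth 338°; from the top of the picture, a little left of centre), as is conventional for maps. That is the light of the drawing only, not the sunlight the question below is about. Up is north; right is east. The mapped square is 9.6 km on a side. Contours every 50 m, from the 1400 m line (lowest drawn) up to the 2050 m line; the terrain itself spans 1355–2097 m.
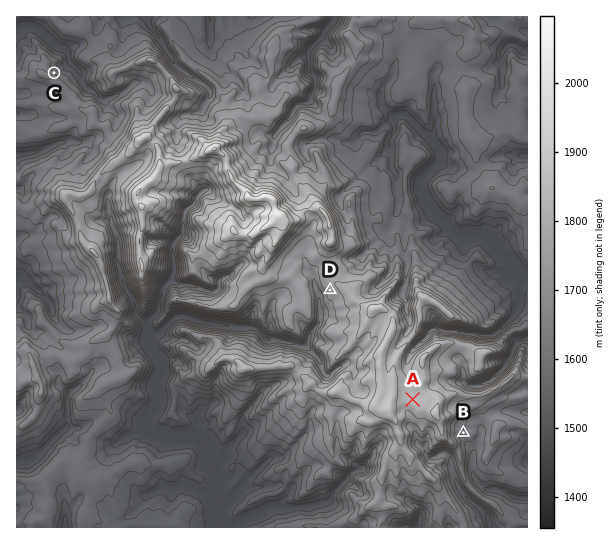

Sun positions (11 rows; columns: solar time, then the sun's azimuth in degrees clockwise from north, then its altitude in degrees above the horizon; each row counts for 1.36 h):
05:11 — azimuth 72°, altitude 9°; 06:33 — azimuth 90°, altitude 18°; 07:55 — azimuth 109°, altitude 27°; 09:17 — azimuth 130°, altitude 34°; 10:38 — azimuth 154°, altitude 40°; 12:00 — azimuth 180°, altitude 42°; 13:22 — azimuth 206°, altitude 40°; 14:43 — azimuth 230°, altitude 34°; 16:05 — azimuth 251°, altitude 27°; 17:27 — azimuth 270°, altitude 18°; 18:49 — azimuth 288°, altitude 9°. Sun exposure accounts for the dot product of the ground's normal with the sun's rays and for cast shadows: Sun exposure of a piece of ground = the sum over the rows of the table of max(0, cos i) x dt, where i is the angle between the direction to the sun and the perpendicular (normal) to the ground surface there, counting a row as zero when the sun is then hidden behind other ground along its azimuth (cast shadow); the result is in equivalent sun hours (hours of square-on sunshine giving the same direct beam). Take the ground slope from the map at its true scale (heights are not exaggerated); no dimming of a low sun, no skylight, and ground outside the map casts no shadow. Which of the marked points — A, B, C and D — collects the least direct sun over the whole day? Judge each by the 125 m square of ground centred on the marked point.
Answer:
C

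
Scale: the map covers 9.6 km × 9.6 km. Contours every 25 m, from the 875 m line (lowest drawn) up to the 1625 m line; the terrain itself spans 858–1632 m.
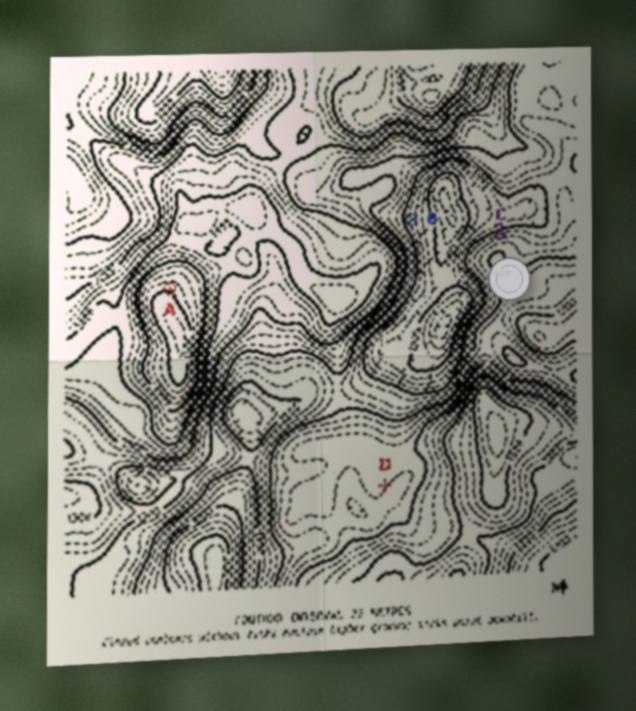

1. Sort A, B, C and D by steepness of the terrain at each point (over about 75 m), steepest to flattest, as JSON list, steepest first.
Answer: ["C", "B", "A", "D"]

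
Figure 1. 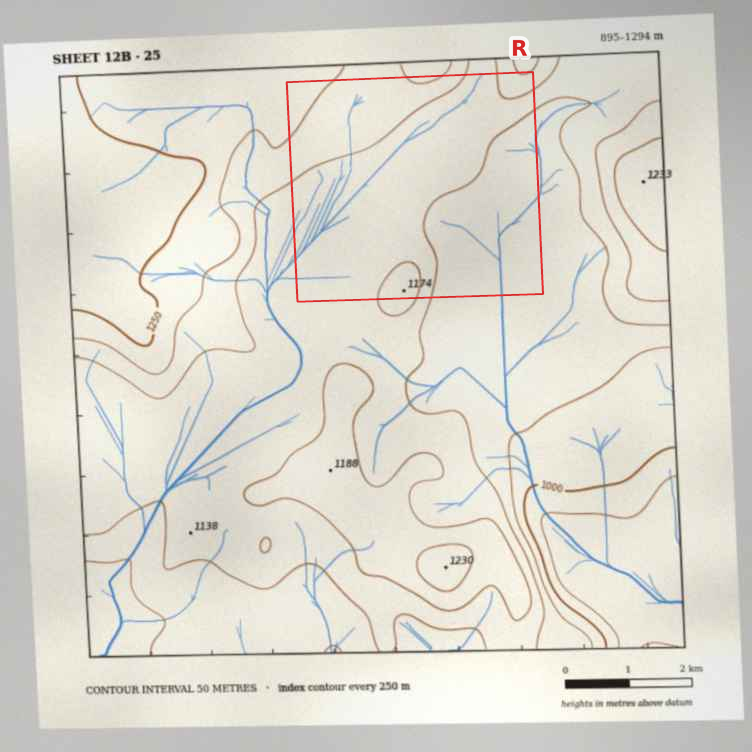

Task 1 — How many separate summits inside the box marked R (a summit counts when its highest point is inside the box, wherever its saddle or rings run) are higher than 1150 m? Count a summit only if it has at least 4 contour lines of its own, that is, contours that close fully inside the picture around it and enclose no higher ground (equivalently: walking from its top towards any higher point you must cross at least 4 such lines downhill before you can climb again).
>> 0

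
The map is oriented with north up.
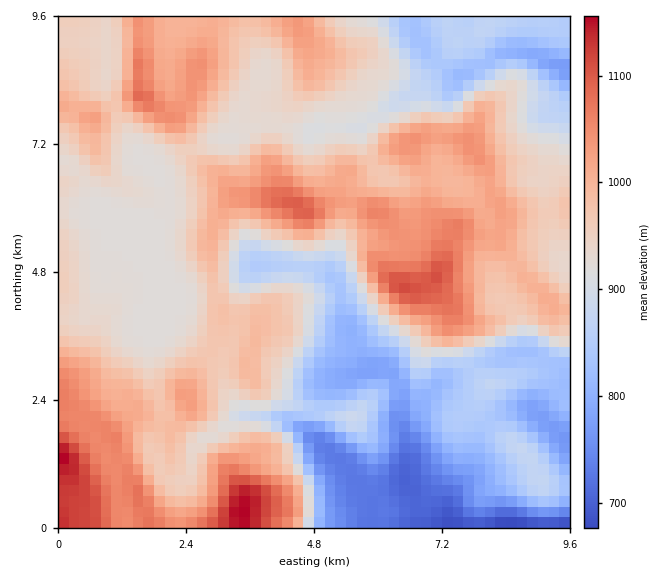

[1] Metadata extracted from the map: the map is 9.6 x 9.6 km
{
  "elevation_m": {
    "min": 670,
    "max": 1160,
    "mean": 940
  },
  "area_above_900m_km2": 65.8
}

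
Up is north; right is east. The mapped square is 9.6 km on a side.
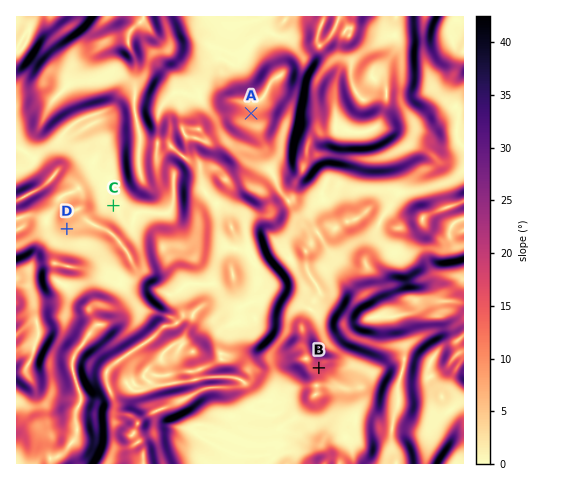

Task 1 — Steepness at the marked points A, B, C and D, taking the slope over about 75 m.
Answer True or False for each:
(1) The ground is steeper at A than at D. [True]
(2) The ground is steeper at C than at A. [False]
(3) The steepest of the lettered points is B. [True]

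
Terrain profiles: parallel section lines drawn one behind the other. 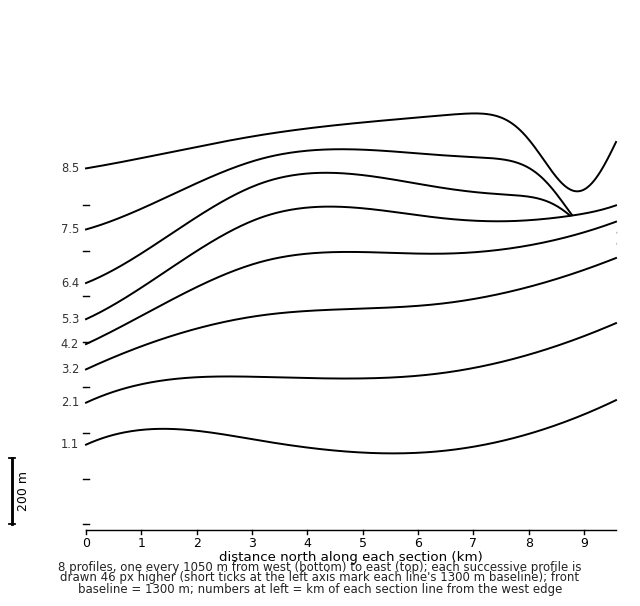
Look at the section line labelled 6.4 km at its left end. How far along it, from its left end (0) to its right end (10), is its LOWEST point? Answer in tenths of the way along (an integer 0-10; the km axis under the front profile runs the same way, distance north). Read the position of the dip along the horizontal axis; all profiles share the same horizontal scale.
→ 0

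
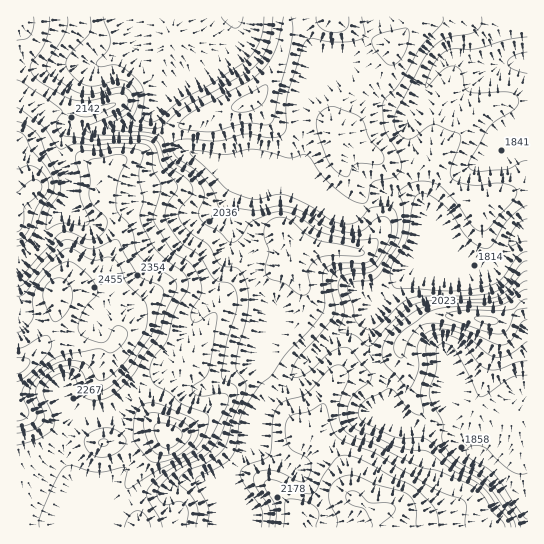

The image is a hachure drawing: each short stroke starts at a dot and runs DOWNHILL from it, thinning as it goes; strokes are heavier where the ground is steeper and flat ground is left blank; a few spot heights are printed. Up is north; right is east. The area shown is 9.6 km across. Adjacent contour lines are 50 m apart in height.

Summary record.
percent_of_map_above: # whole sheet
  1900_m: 85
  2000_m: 61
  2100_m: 39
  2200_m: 27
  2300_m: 12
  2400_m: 6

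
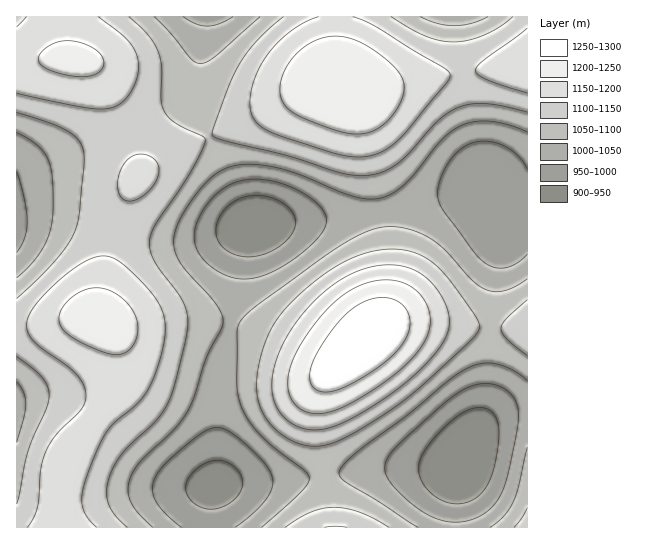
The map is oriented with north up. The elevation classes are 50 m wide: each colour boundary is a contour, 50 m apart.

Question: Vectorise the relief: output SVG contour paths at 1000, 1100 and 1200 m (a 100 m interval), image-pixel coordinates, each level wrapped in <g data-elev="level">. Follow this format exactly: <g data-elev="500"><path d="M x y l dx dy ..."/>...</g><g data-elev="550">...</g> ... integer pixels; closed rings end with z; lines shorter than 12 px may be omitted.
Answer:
<g data-elev="1000"><path d="M181 527l-15-13-10-12-3-11 1-10 8-14 20-19 21-16 14-5 12 4 18 15 19 19 7 13-1 11-7 12-13 13-17 13"/><path d="M451 522l-12-2-10-5-24-17-18-20-2-8 1-8 4-8 10-11 55-48 11-7 11-4 10-1 10 2 8 4 7 6 5 8 1 8-1 22-12 52-8 16-12 12-16 8z"/><path d="M235 278l-13-4-13-9-10-11-4-12 0-12 4-13 10-15 10-11 11-6 11-4 13-2 13 1 15 4 15 6 14 8 10 9 5 10 0 9-8 12-14 13-19 14-19 10-16 4z"/><path d="M527 254l-10 9-11 5-11 0-9-4-12-12-30-41-5-9-1-8 3-16 9-17 11-12 13-7 15-1 16 5 13 9 9 14"/><path d="M17 172l7 26 3 23-2 17-8 15"/><path d="M233 17l-14 7-12 2-12-2-12-7"/></g><g data-elev="1100"><path d="M127 527l-12-12-6-10-2-12 2-15 5-12 8-12 33-33 12-16 9-24 12-55-1-11-3-10-6-12-24-32-4-12 0-11 7-16 35-53 13-28-2-4-28-14-10-10-4-12 1-32-3-16-11-18-19-18"/><path d="M389 527l-30-15-13-4-12-1-11 1-12 4-26 15"/><path d="M527 508l-5 10-8 9"/><path d="M310 446l13-1 16-5 20-10 30-19 34-26 45-42 9-10 2-8-6-12-27-37-19-17-16-7-17-3-20 2-20 6-21 11-22 17-22 20-15 18-9 19-6 24-2 20 2 17 7 15 12 14 16 10z"/><path d="M17 356l25 21 5 9 2 9-3 14-18 44-11 51"/><path d="M527 300l-21 19-5 10 2 5 4 5 20 17"/><path d="M17 112l34 12 20 9 10 12 3 14-5 56-6 20-8 14-12 14-36 35"/><path d="M284 17l-27 24-18 24-10 20-14 40-3 8 2 4 16 5 60 14 51 17 13 2 12 1 16-4 15-8 12-11 29-32 11-9 10-5 12-3 15 0 17 2 24 6"/><path d="M513 17l-12 9-16 9-16 5-15 2-13-1-15-5-35-19"/></g><g data-elev="1200"><path d="M309 413l9 1 9-1 24-10 37-24 26-22 12-18 4-17-3-16-4-8-6-7-10-6-10-4-12-1-14 2-12 4-12 7-12 9-12 11-13 17-11 17-7 16-4 14 0 12 4 10 6 8z"/><path d="M110 354l13-1 6-3 4-5 5-15-1-8-2-8-10-14-15-9-13-3-15 3-11 7-8 9-4 10 1 8 6 8 9 6 20 10z"/><path d="M355 134l10-1 9-3 8-4 8-8 8-11 5-10 1-10-1-8-6-9-9-9-14-11-14-8-11-4-11-2-10 1-10 2-17 11-14 15-7 18 0 8 2 8 6 10 12 8 35 13z"/><path d="M79 77l15-2 5-3 4-5 1-5-2-5-11-10-14-5-15-1-13 5-10 9 0 7 8 7 15 5z"/></g>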